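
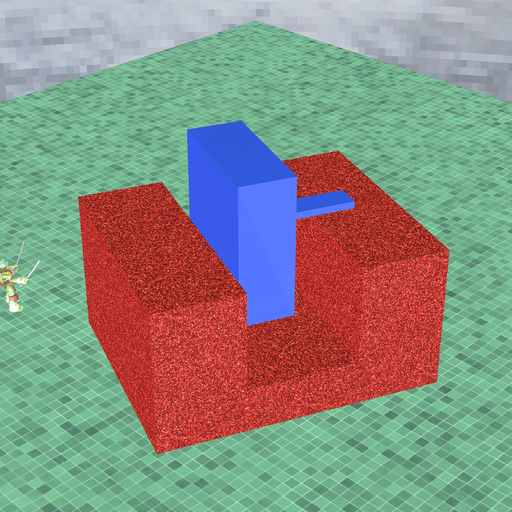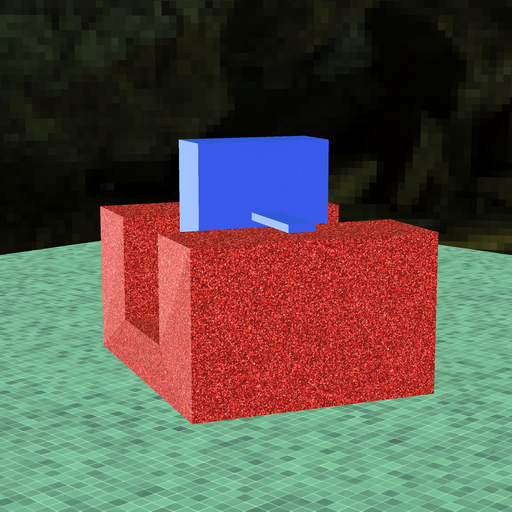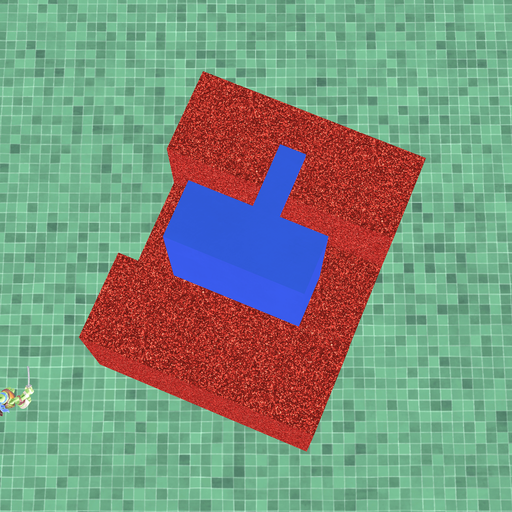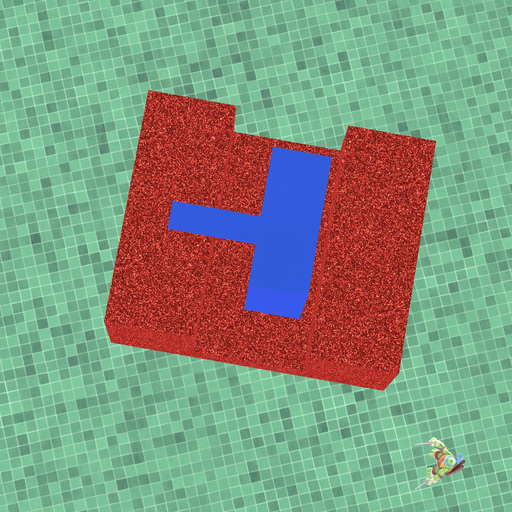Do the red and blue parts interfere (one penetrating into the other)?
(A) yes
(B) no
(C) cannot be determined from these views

(B) no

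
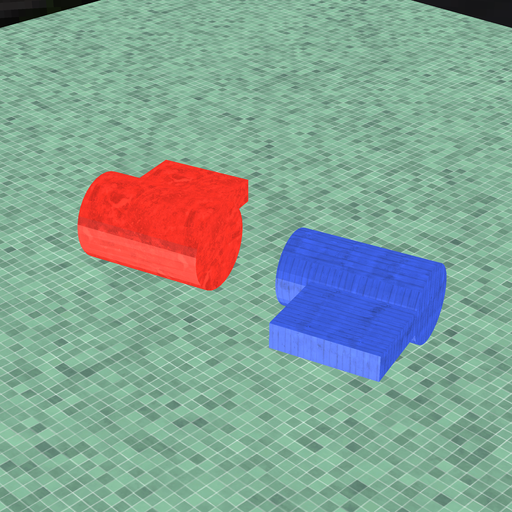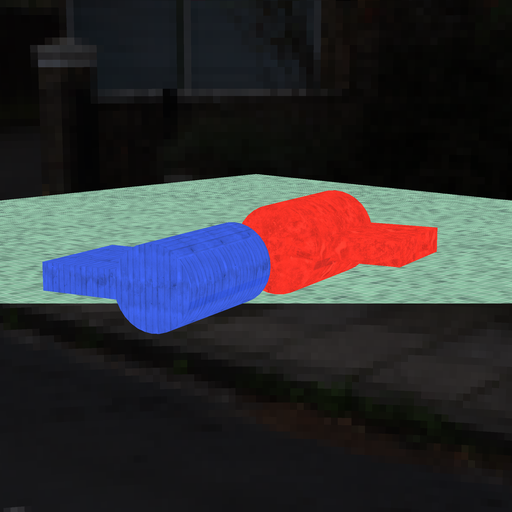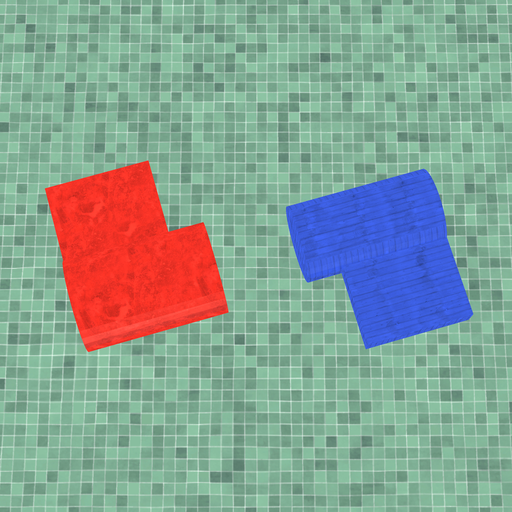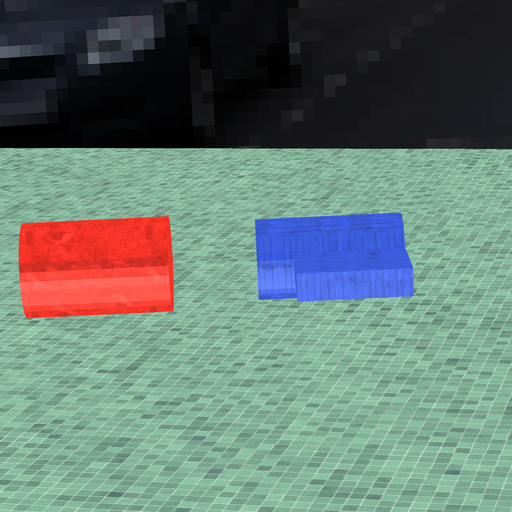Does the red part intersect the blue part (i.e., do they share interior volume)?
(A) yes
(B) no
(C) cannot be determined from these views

(B) no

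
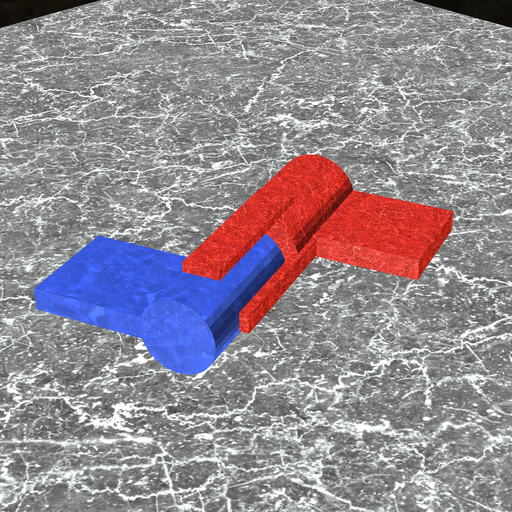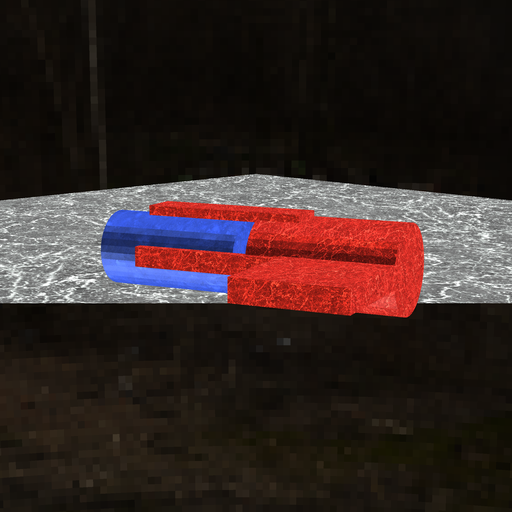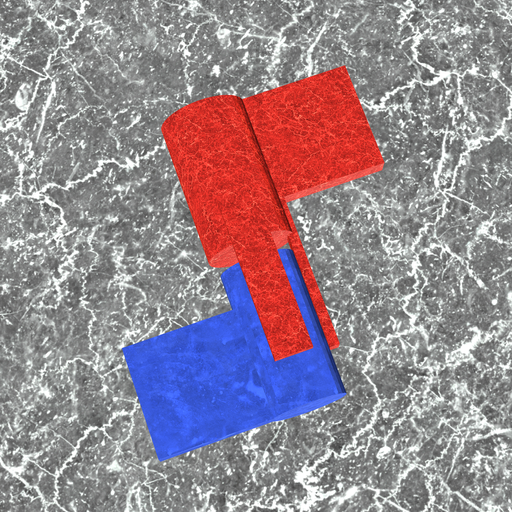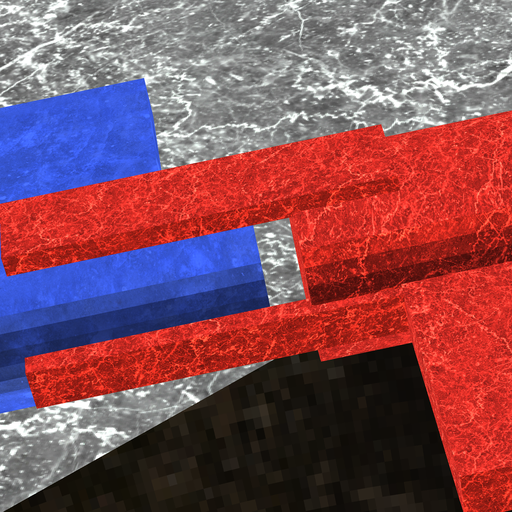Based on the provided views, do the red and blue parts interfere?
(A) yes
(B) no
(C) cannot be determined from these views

(B) no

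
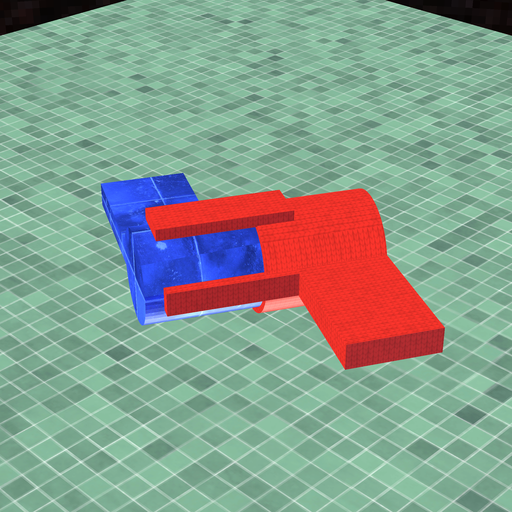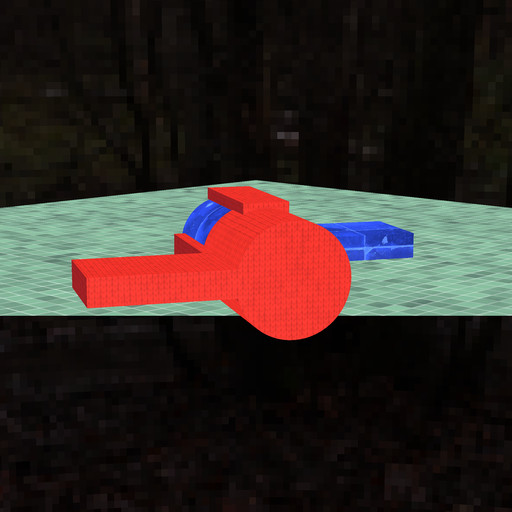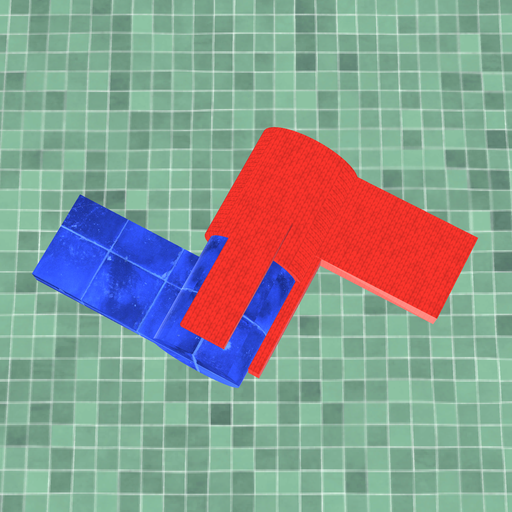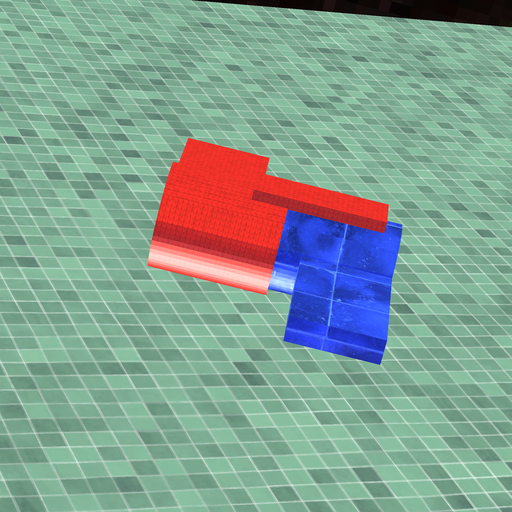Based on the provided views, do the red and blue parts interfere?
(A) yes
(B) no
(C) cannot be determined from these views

(A) yes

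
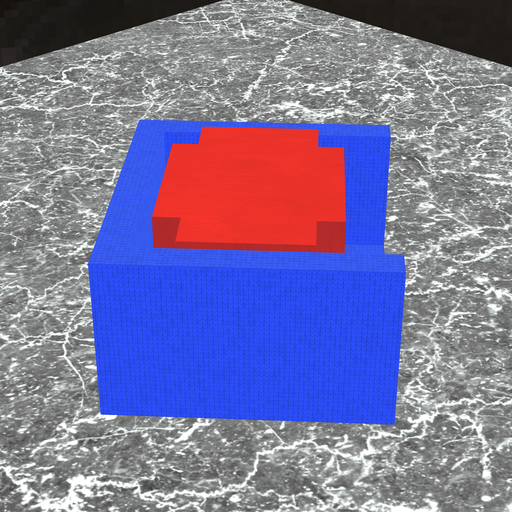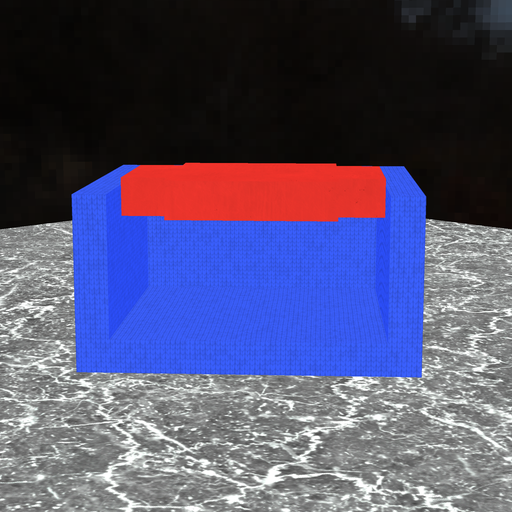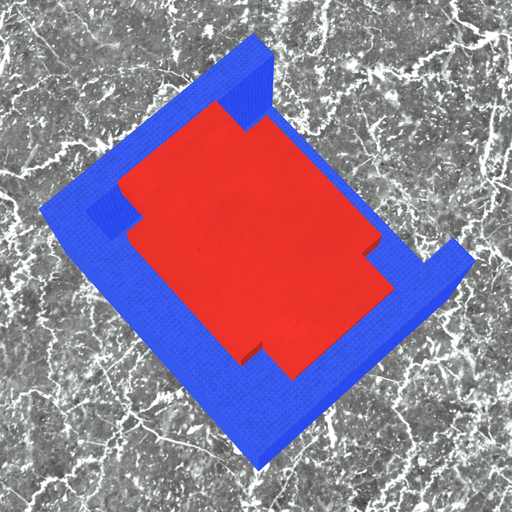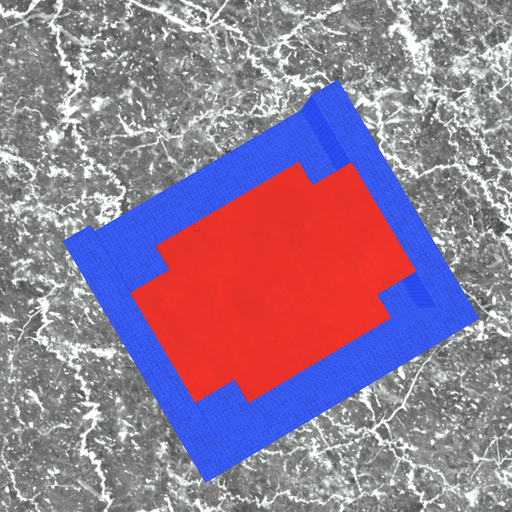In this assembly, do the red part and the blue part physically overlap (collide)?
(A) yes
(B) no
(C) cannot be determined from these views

(B) no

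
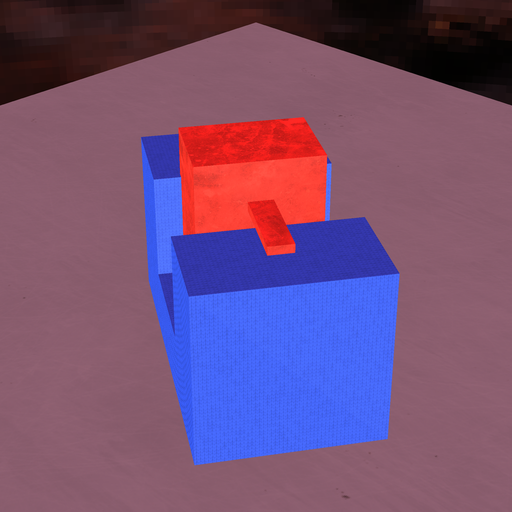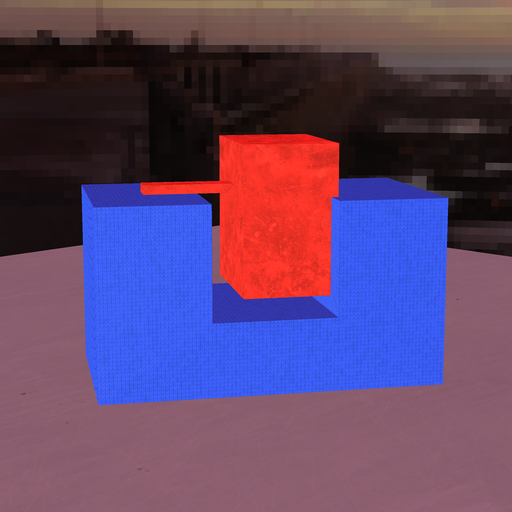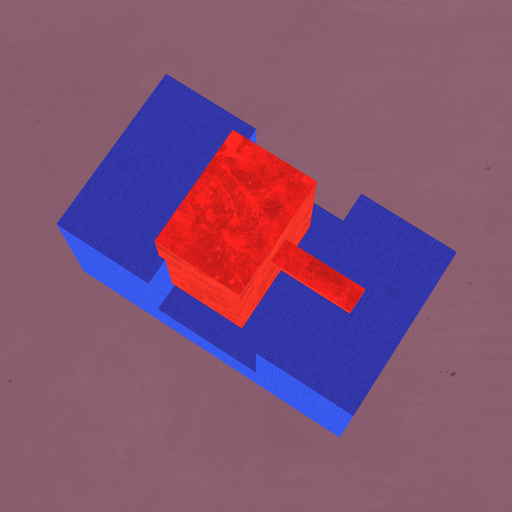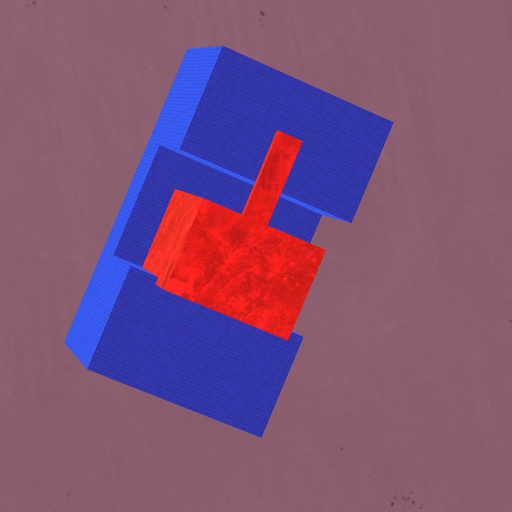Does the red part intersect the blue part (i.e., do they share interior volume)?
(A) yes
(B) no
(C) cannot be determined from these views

(A) yes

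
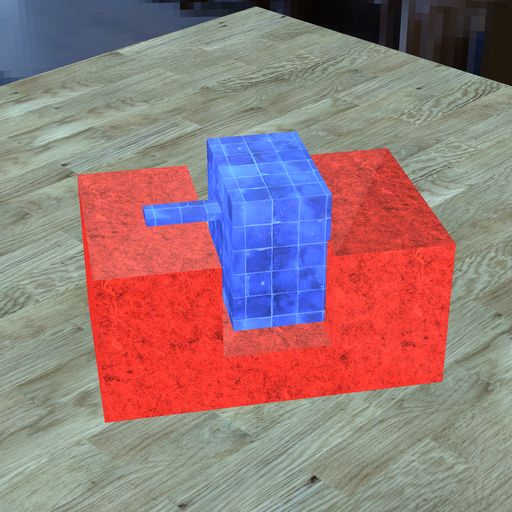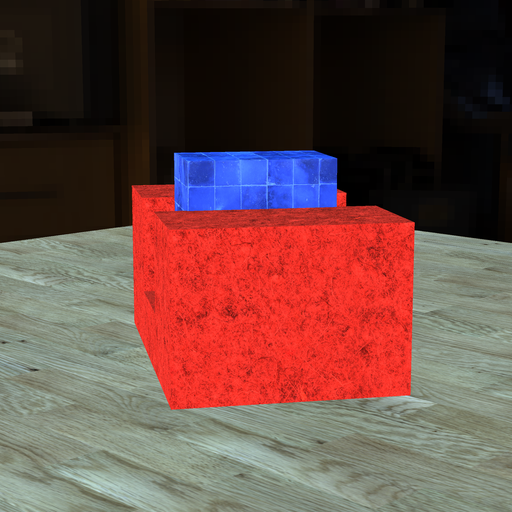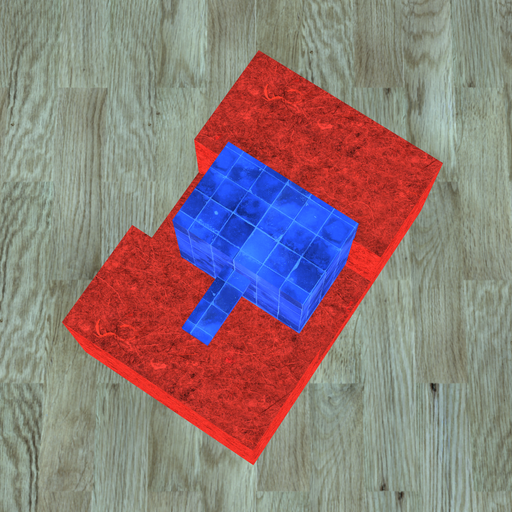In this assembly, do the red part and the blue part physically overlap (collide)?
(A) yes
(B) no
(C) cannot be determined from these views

(C) cannot be determined from these views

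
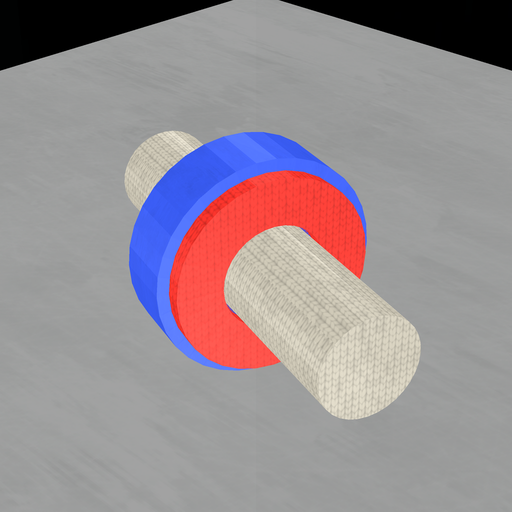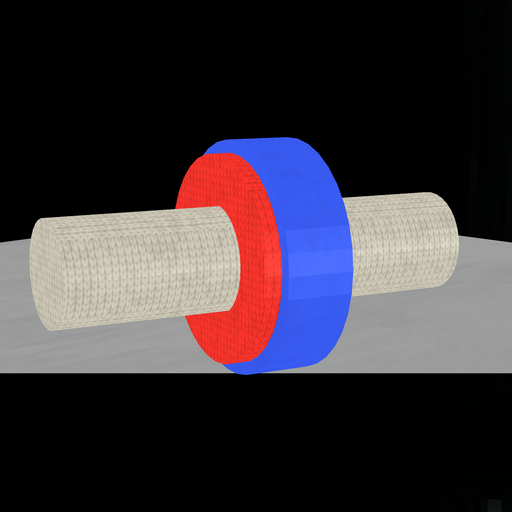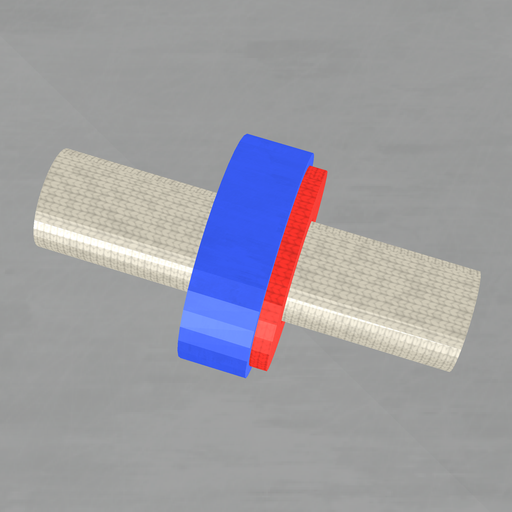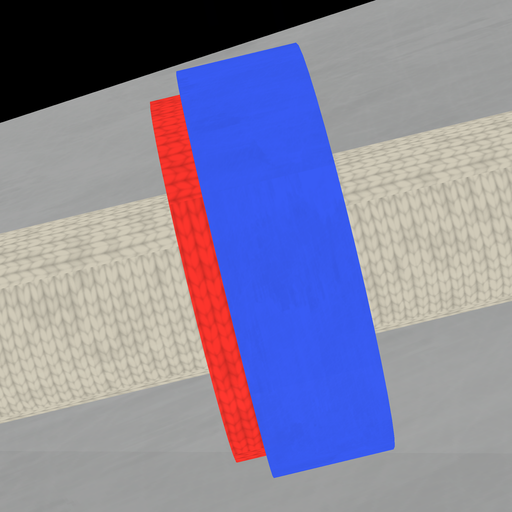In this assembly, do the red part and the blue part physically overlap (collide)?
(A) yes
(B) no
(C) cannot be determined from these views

(A) yes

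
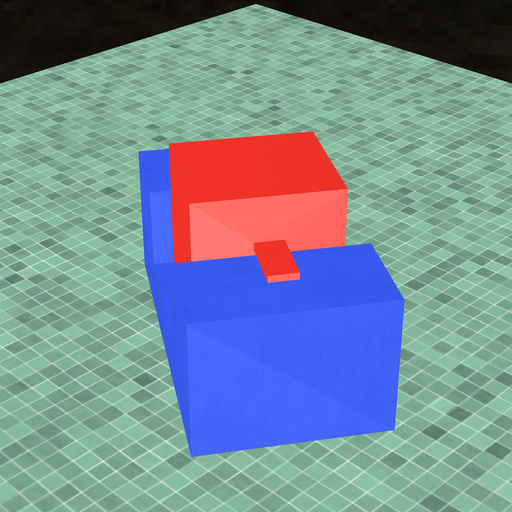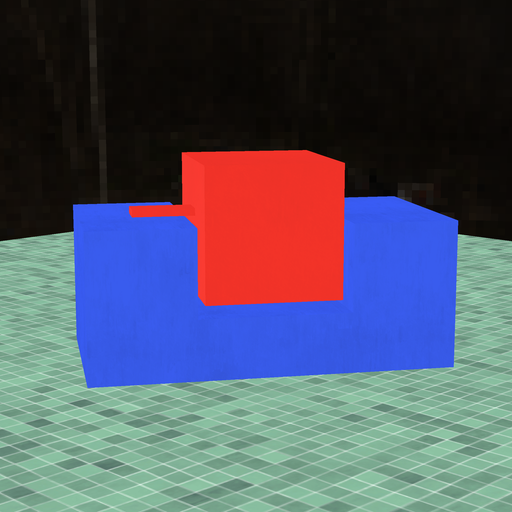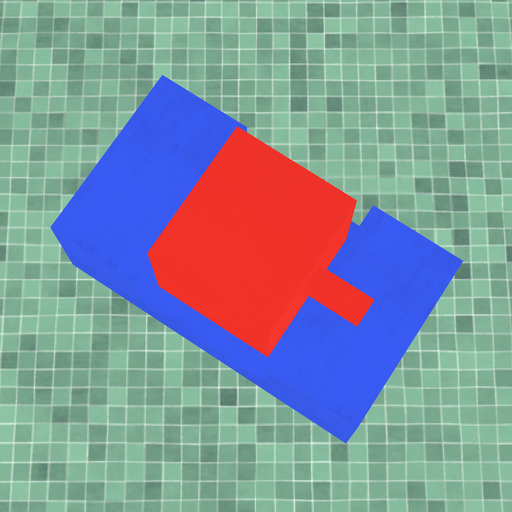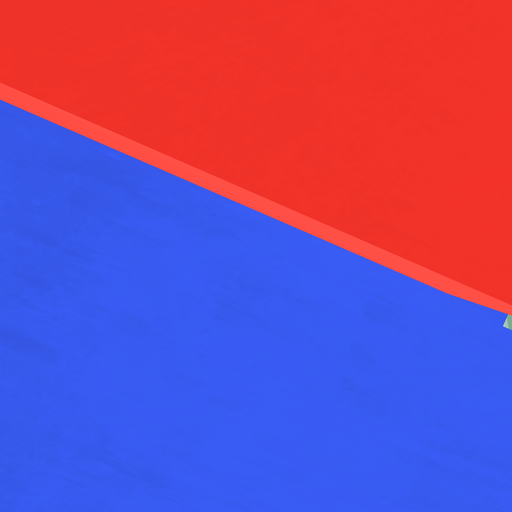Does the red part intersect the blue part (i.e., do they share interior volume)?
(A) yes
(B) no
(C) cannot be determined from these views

(B) no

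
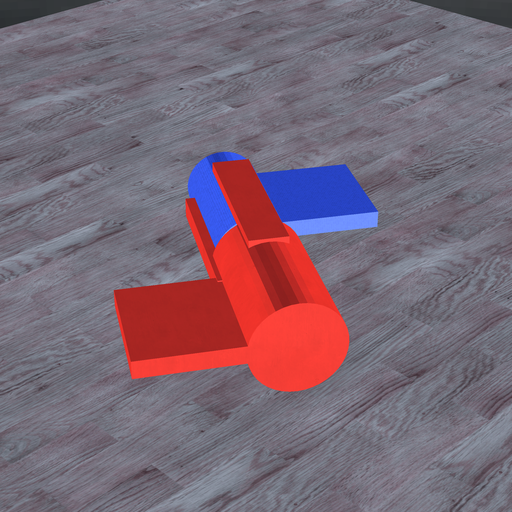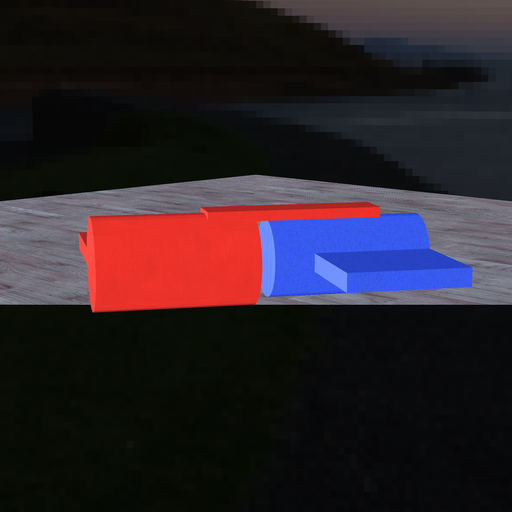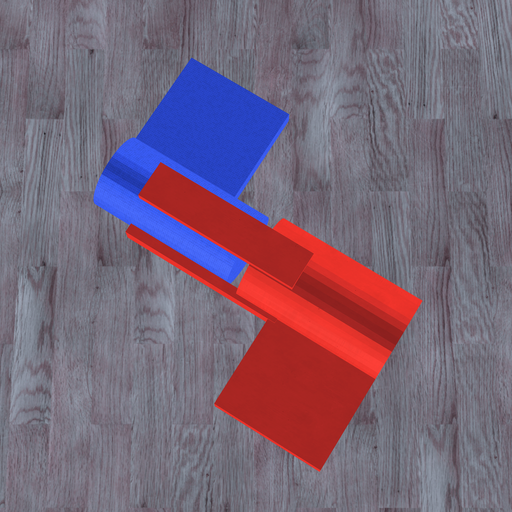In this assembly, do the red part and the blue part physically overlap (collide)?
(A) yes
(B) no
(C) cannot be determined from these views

(B) no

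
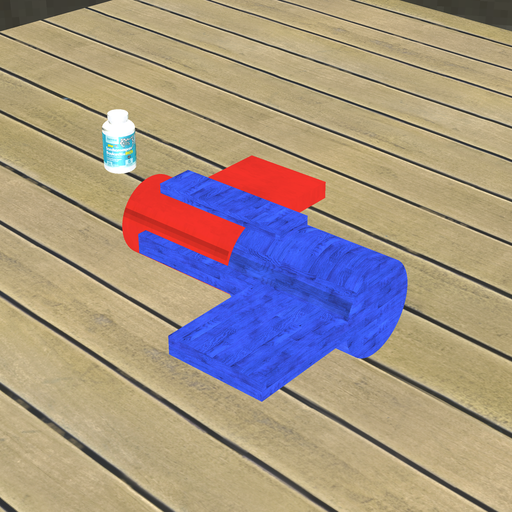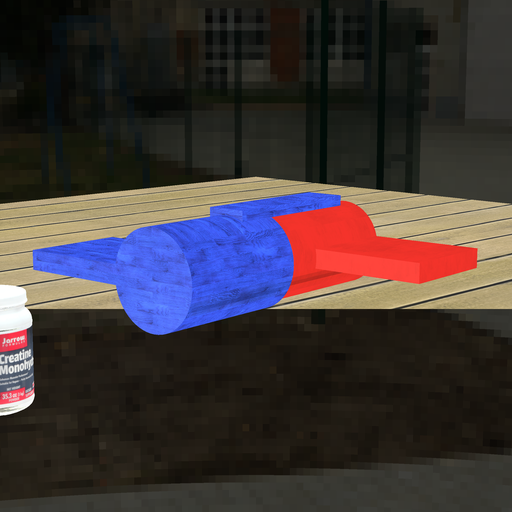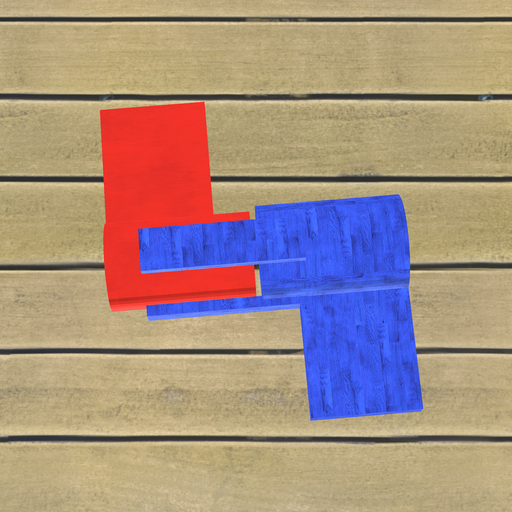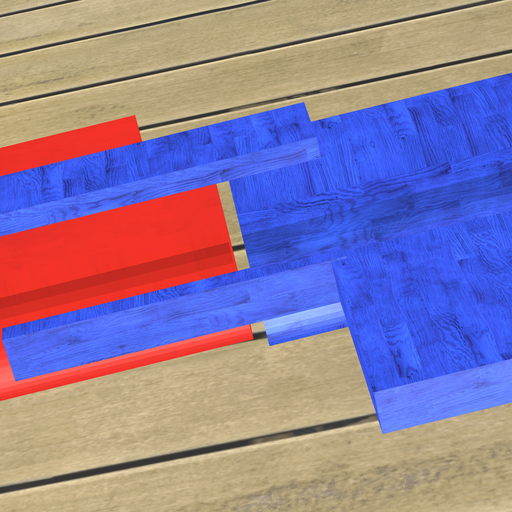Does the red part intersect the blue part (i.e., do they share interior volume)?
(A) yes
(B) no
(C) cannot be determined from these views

(B) no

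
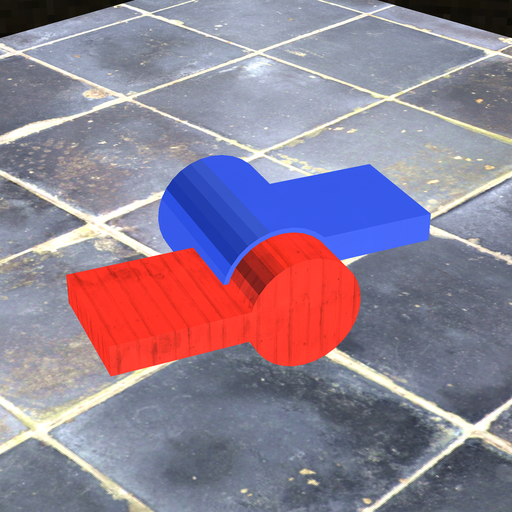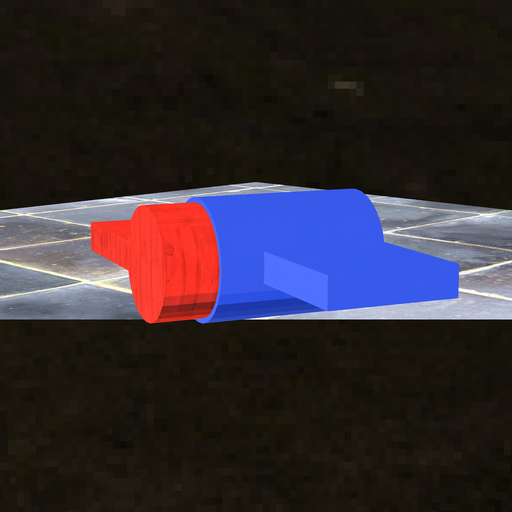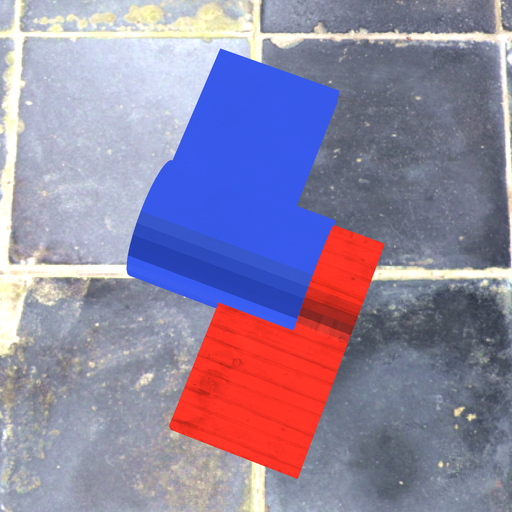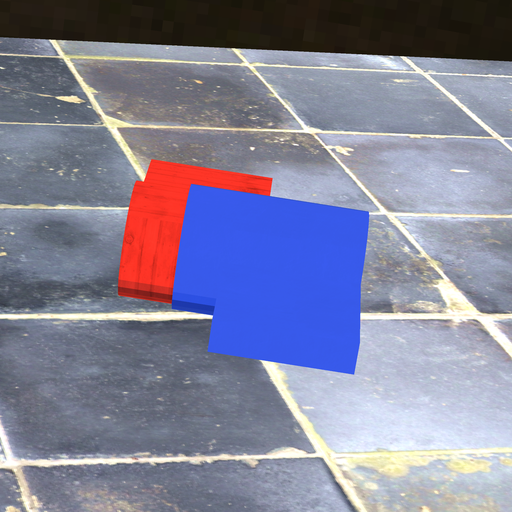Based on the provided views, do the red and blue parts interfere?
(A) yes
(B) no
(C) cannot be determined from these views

(A) yes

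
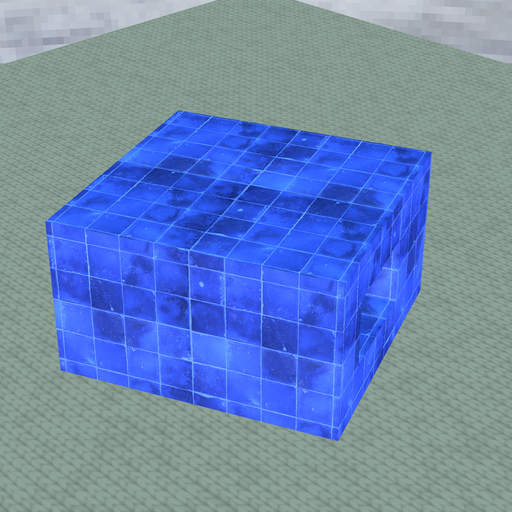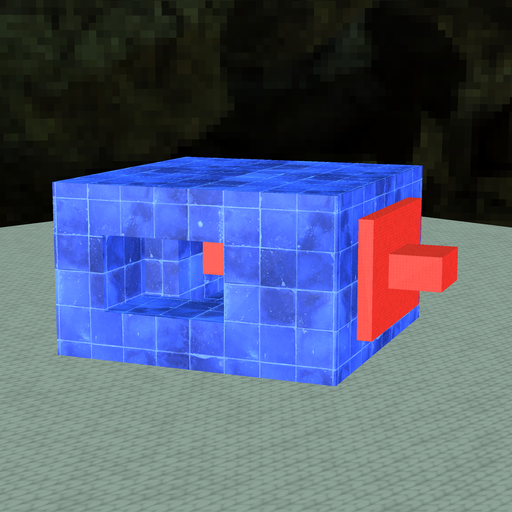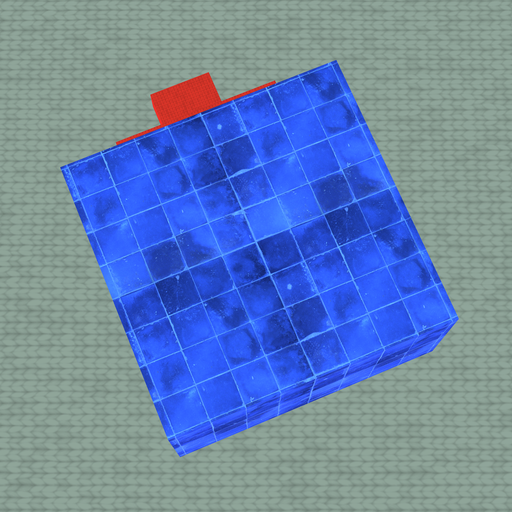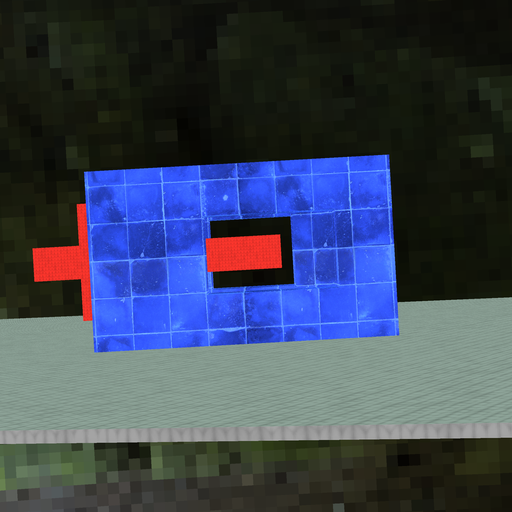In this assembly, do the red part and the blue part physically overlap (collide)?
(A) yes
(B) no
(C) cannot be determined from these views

(B) no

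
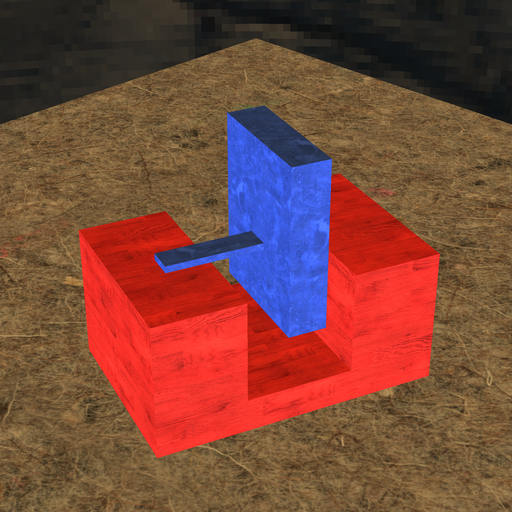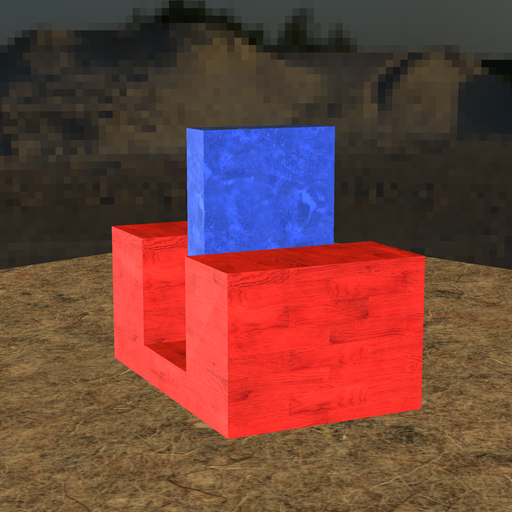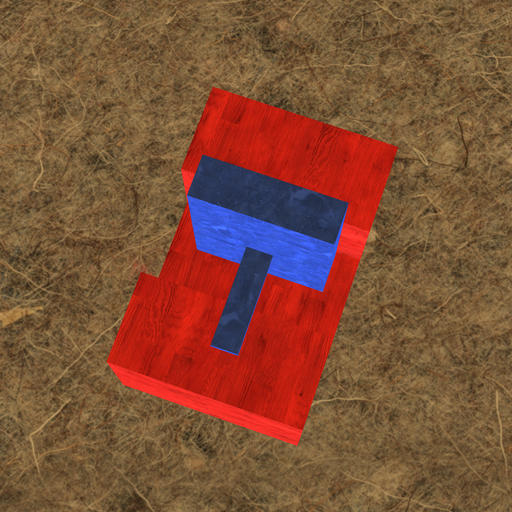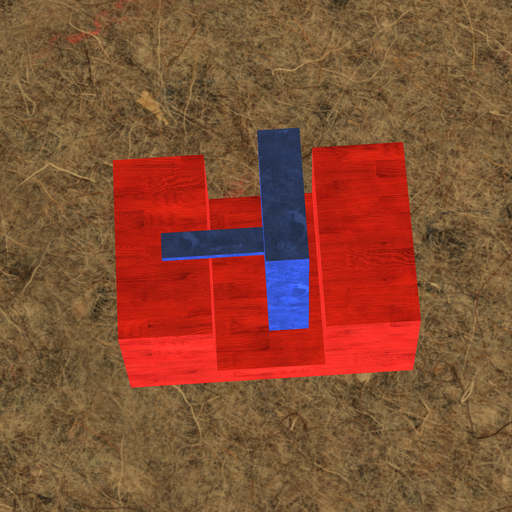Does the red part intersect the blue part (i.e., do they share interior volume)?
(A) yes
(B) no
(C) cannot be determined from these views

(B) no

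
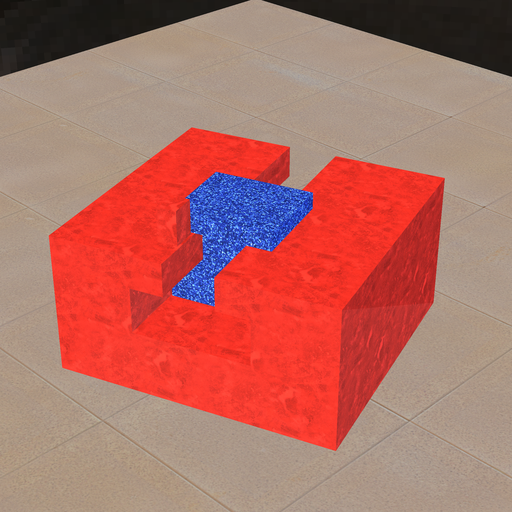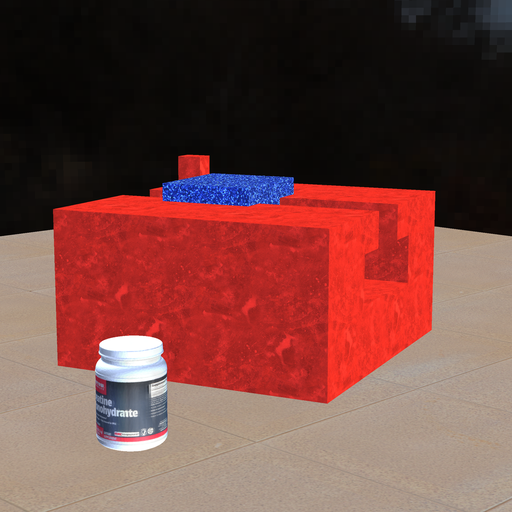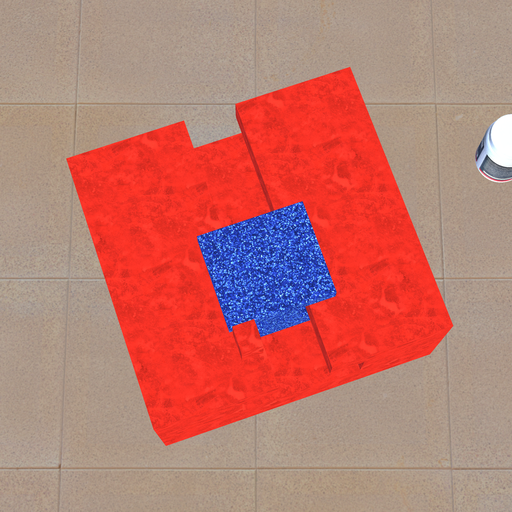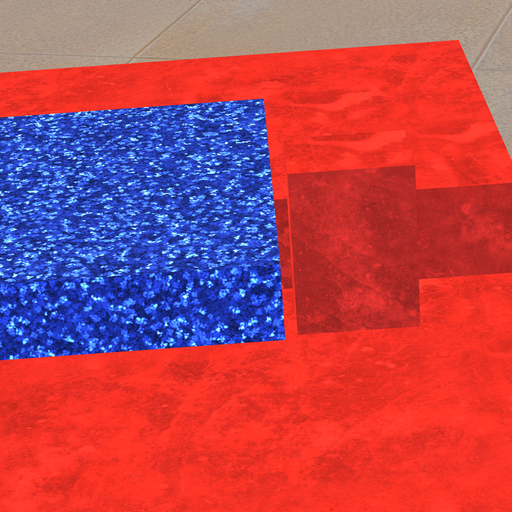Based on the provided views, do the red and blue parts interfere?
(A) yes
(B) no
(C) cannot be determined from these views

(B) no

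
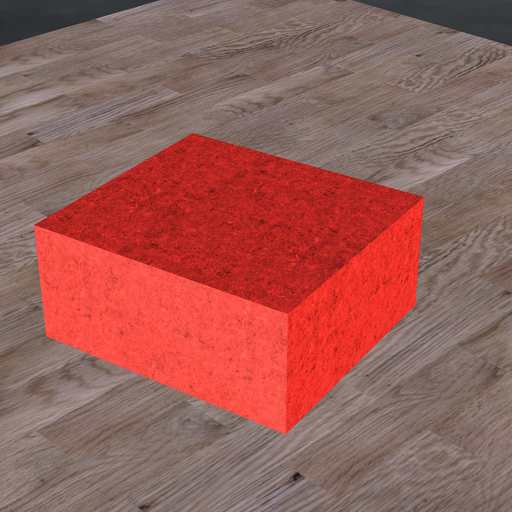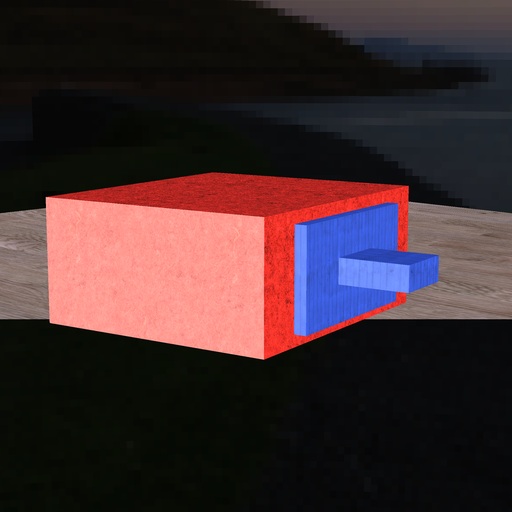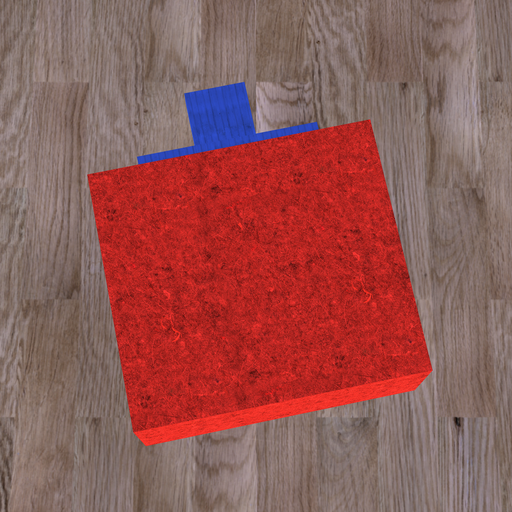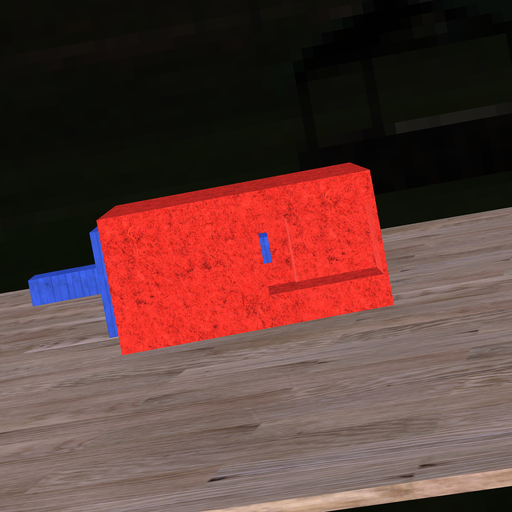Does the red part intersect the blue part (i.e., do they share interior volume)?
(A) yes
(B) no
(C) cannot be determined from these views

(B) no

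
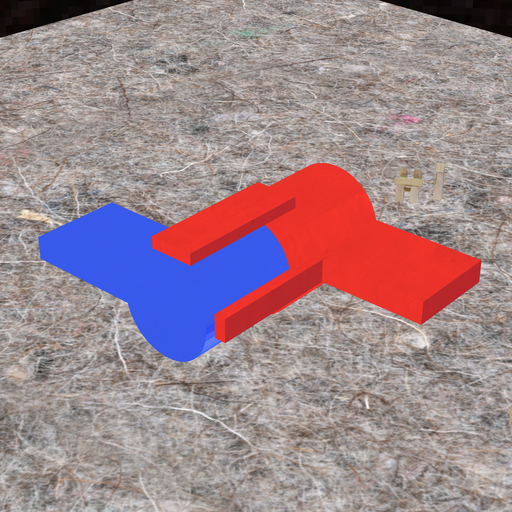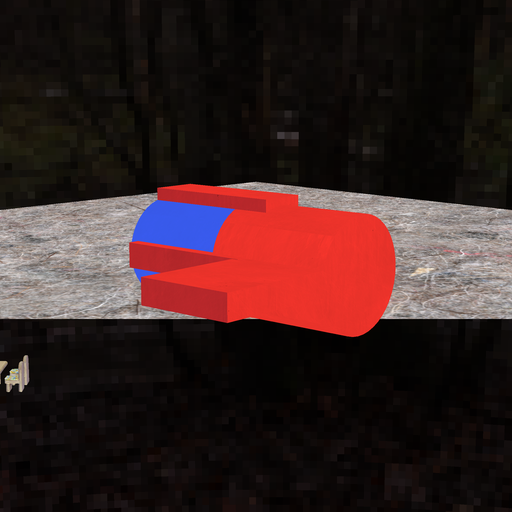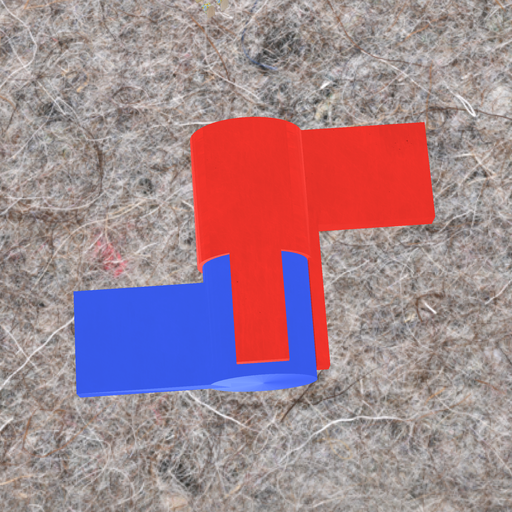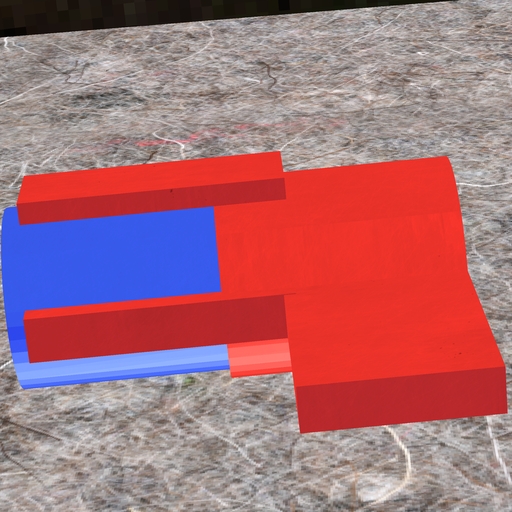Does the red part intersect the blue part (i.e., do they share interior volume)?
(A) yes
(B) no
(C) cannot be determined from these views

(A) yes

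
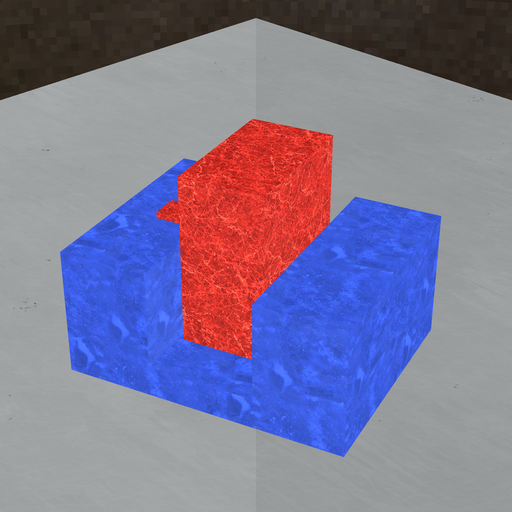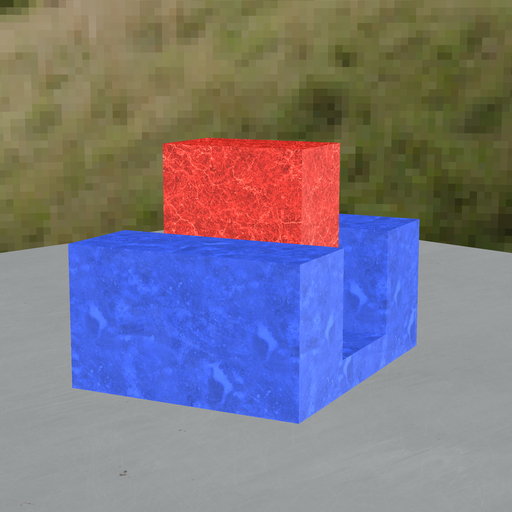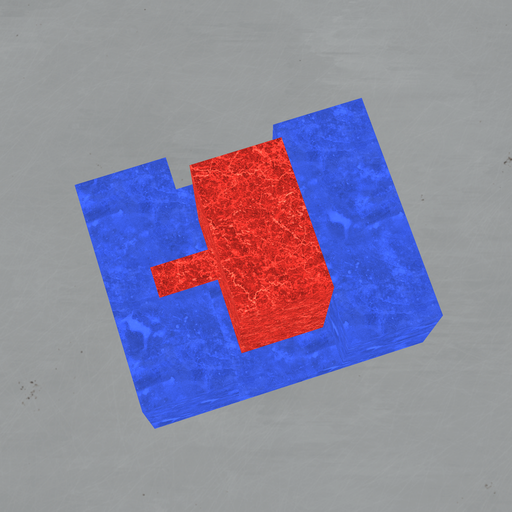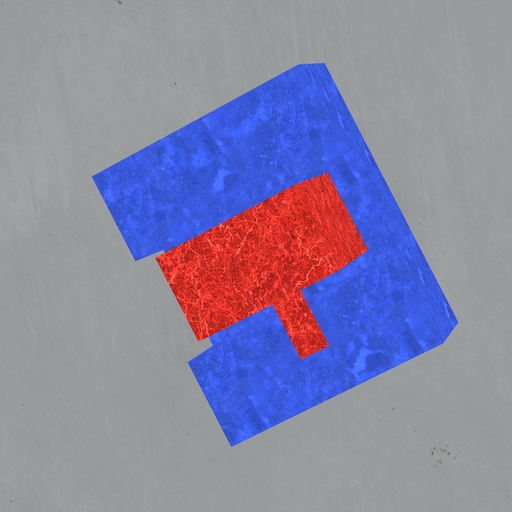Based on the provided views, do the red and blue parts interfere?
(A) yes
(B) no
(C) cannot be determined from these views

(B) no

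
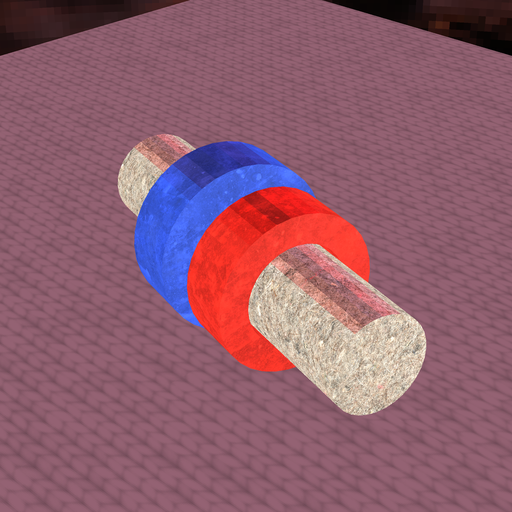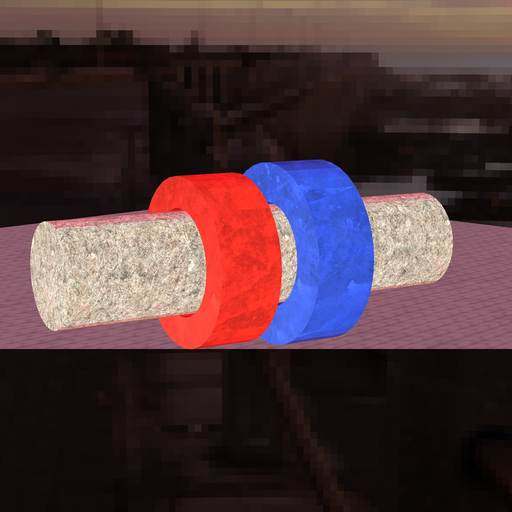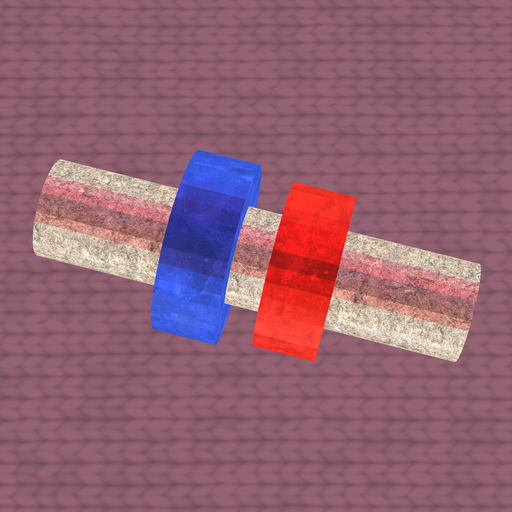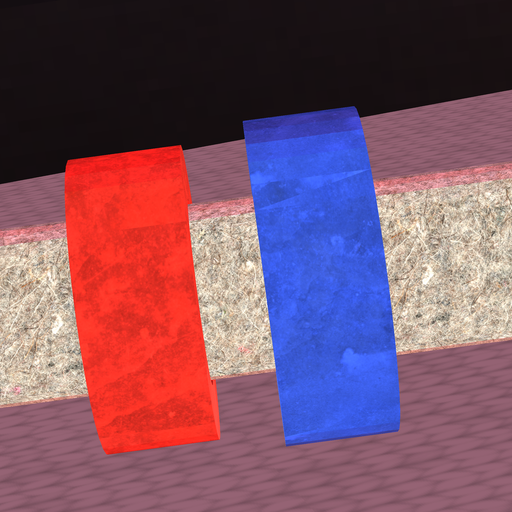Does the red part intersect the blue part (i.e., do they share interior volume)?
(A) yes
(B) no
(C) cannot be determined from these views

(B) no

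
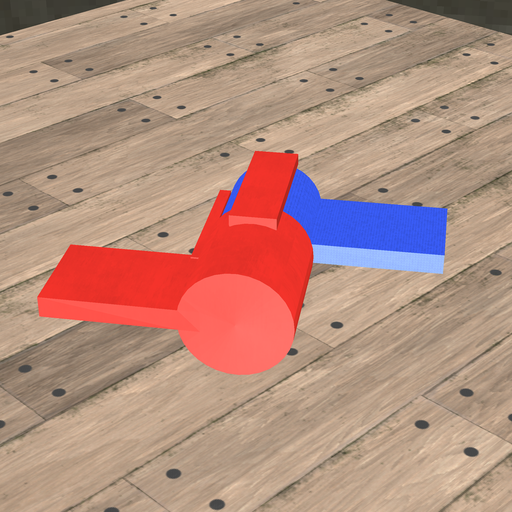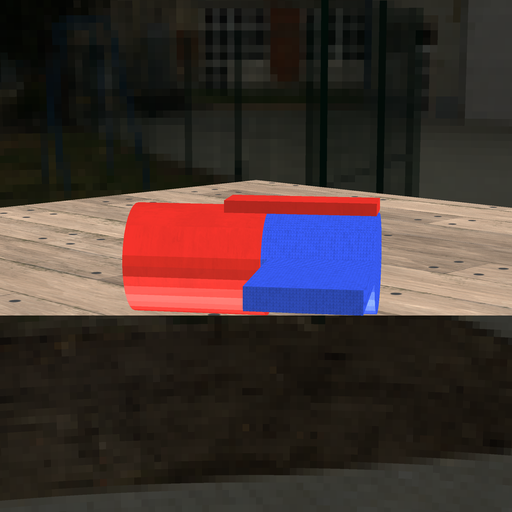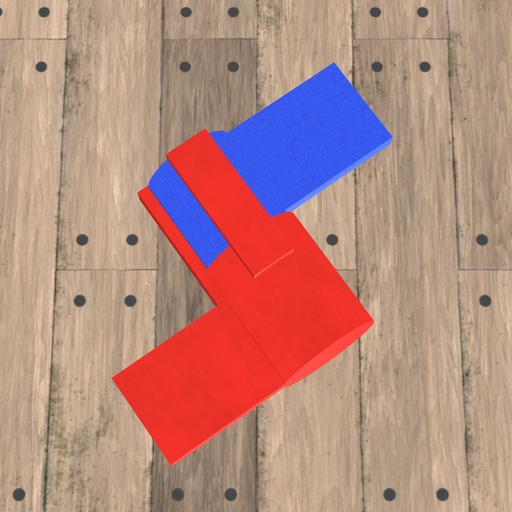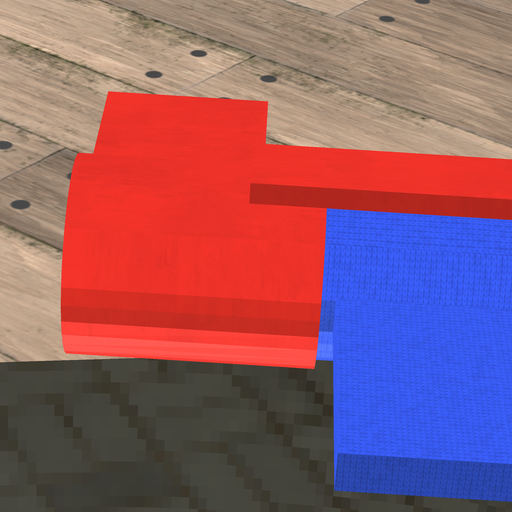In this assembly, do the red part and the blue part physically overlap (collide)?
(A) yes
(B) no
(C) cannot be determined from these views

(A) yes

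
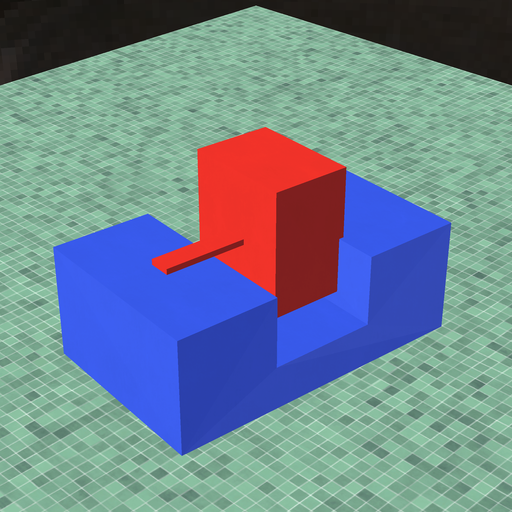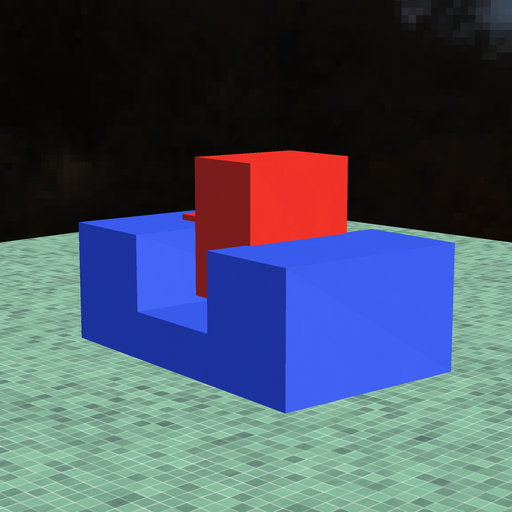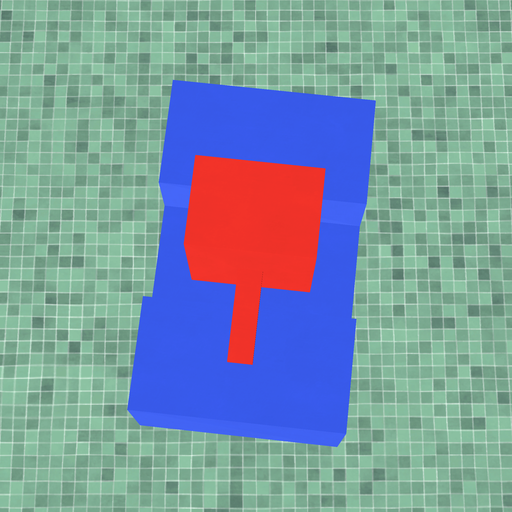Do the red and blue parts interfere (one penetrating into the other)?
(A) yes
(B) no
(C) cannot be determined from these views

(C) cannot be determined from these views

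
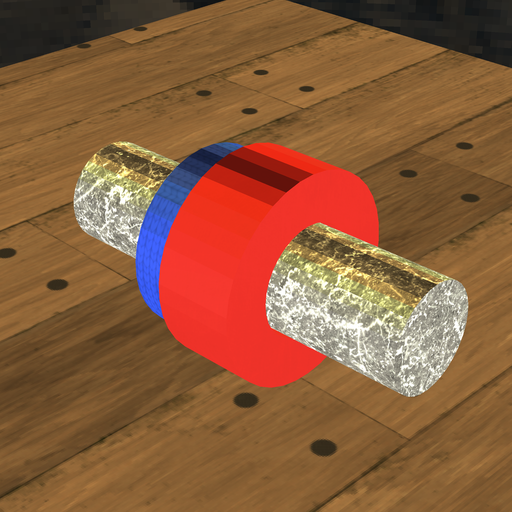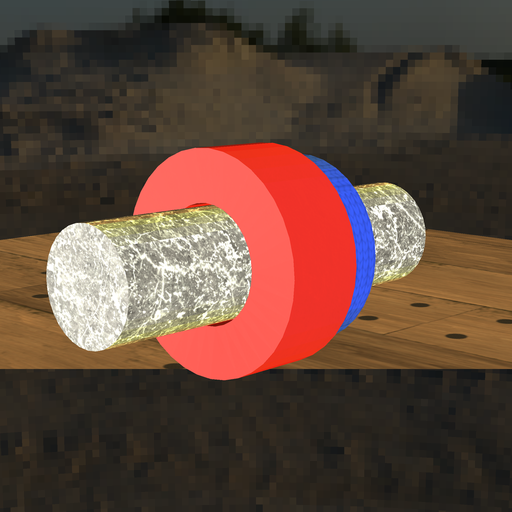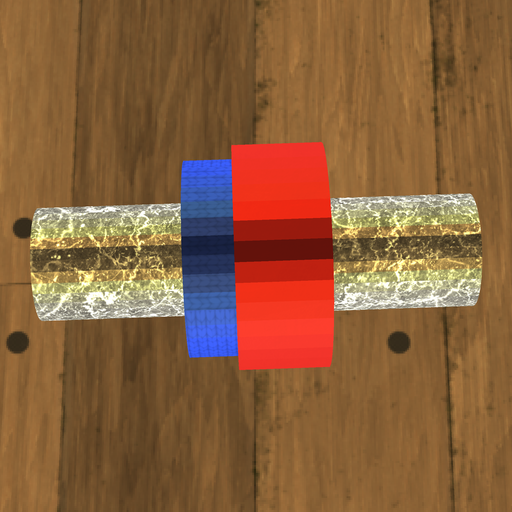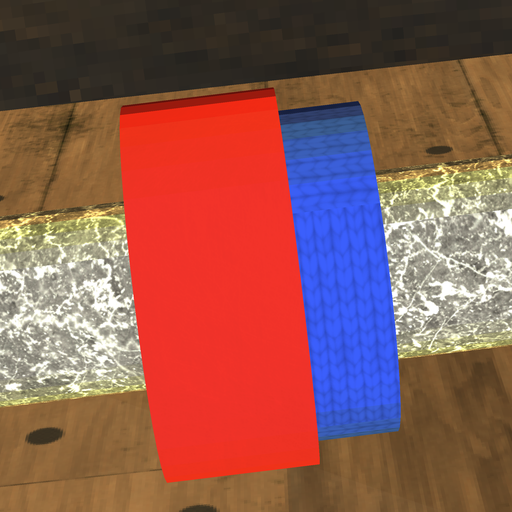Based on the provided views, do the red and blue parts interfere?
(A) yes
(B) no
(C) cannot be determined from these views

(A) yes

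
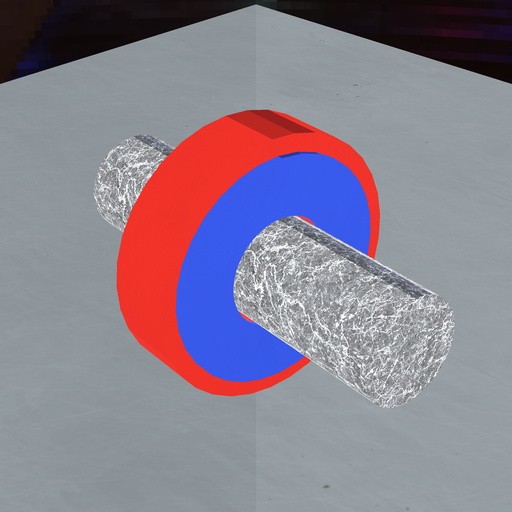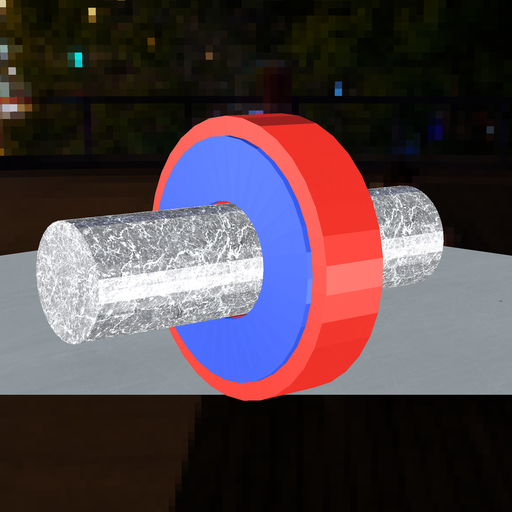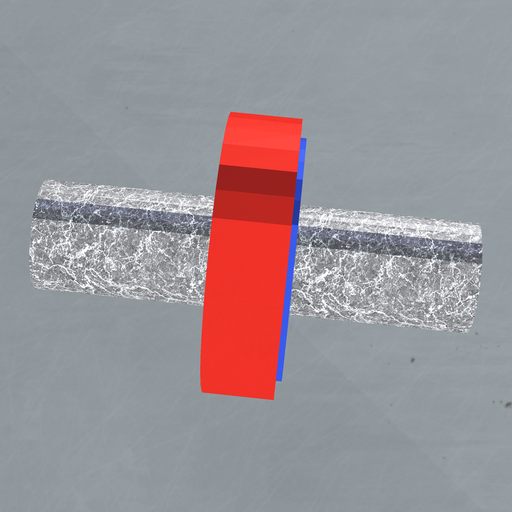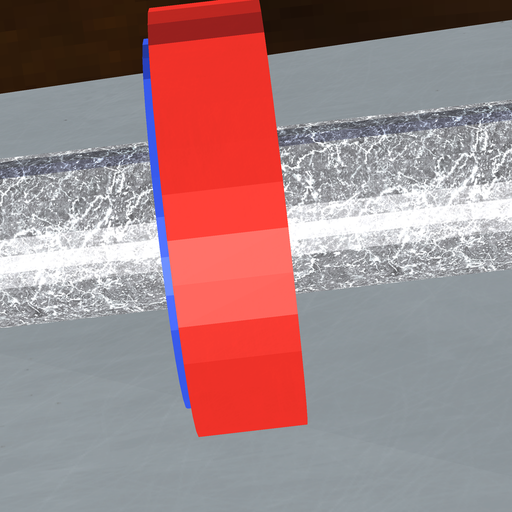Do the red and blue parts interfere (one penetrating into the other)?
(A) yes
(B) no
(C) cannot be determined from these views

(A) yes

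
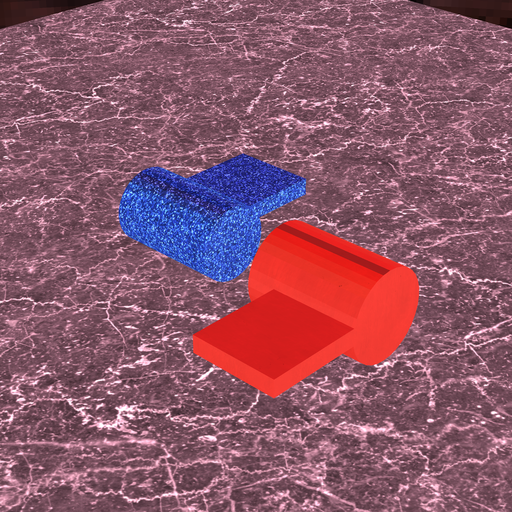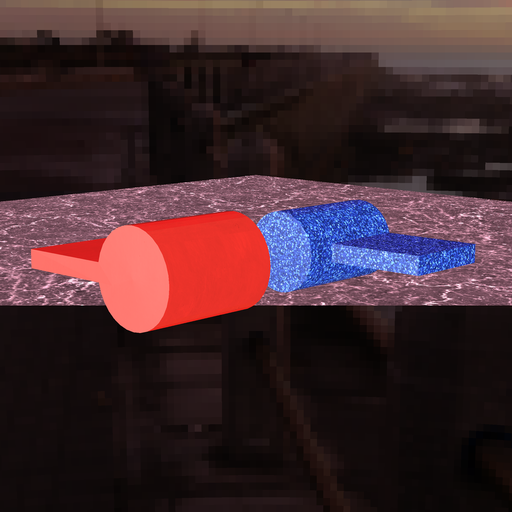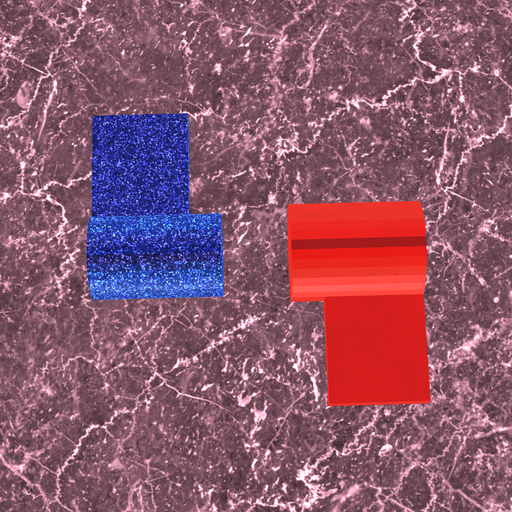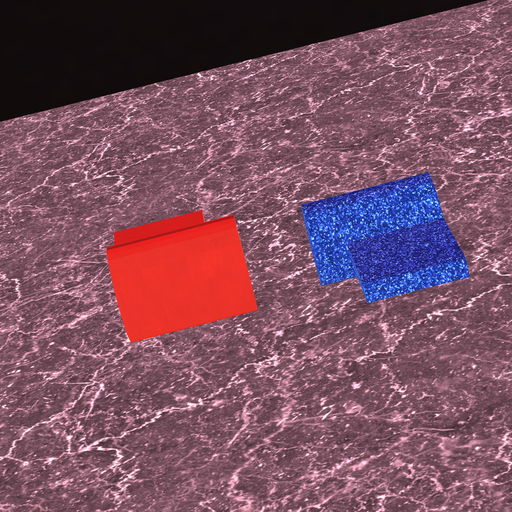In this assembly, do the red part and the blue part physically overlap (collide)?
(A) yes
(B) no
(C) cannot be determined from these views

(B) no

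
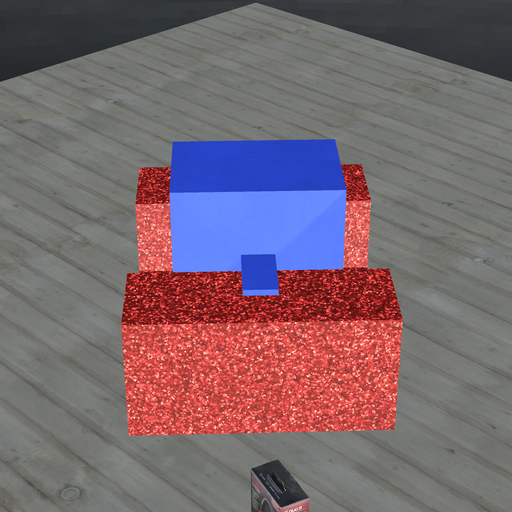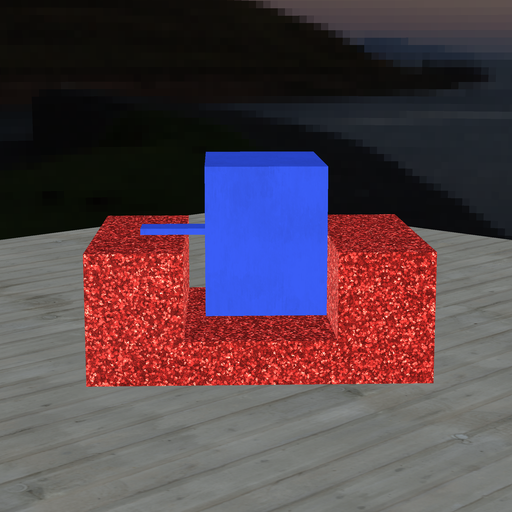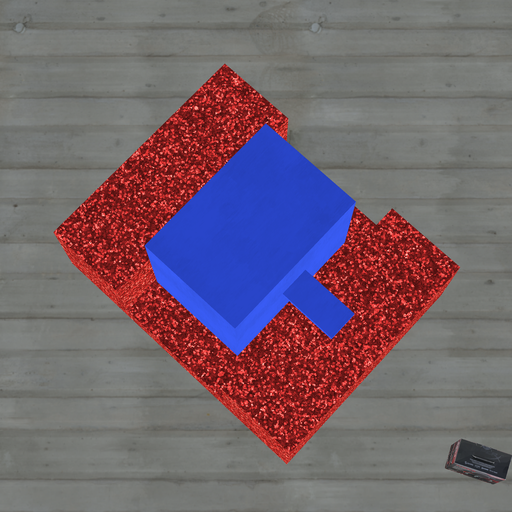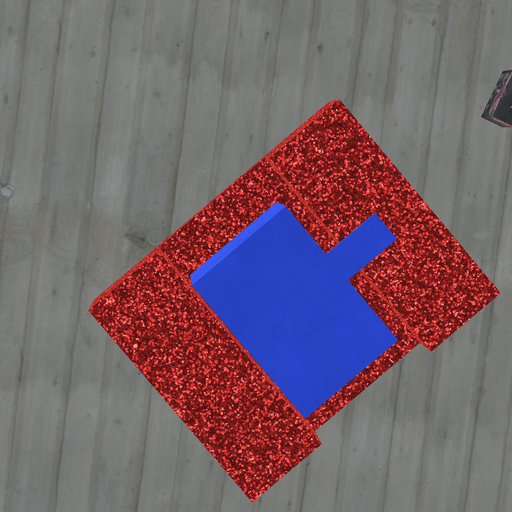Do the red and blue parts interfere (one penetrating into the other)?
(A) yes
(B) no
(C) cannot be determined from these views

(B) no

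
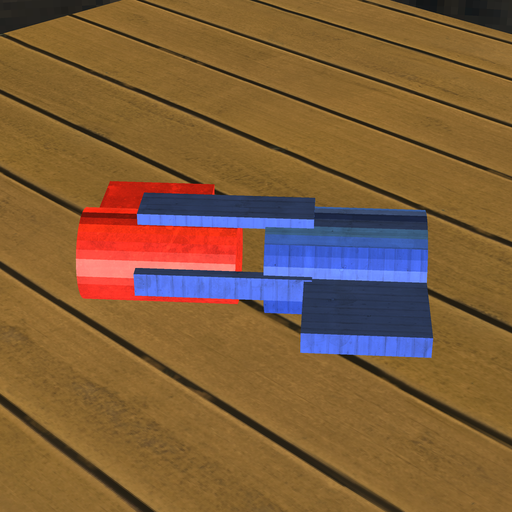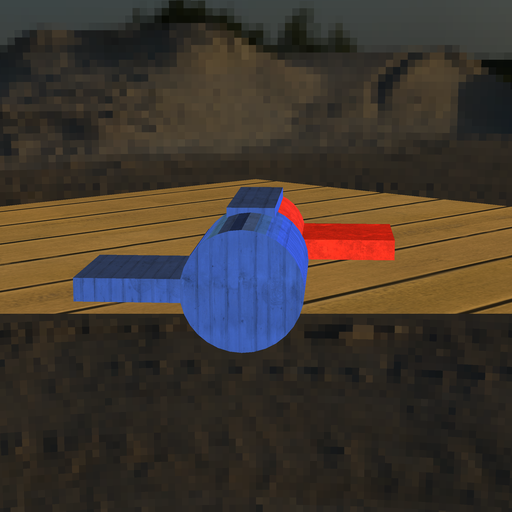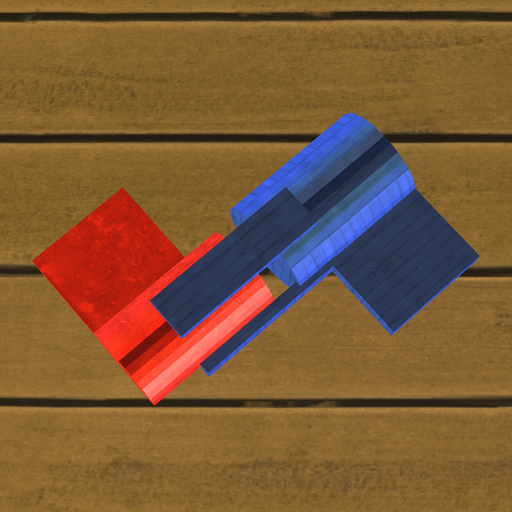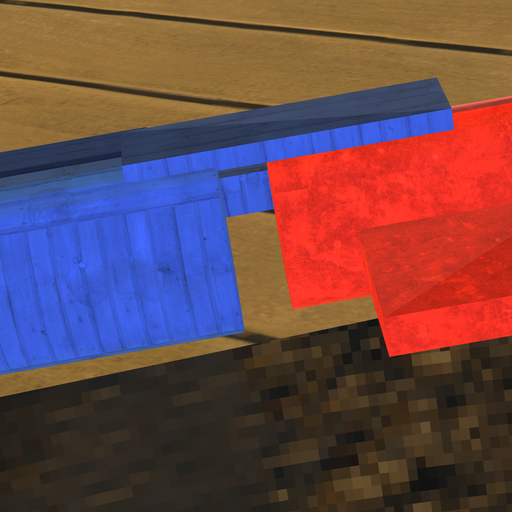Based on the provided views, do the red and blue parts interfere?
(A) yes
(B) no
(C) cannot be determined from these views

(B) no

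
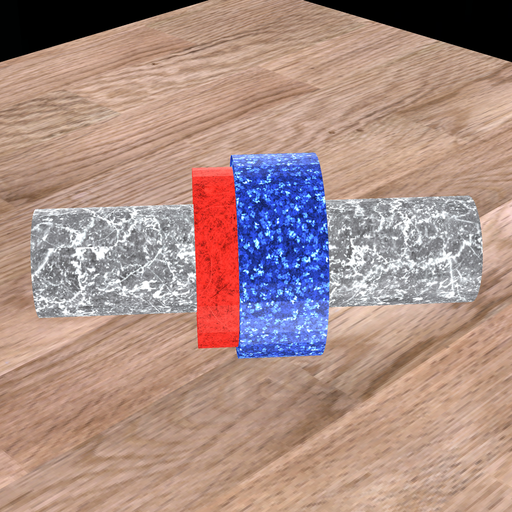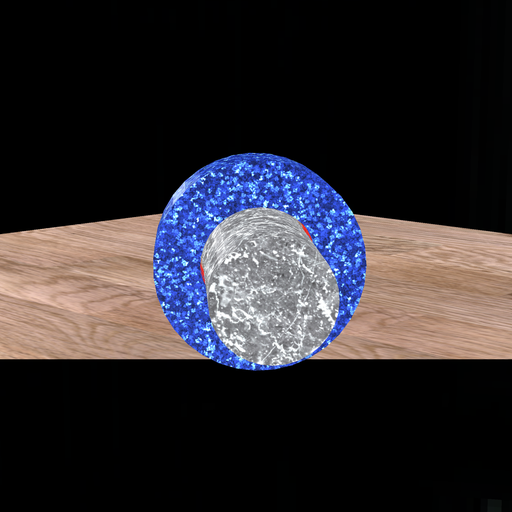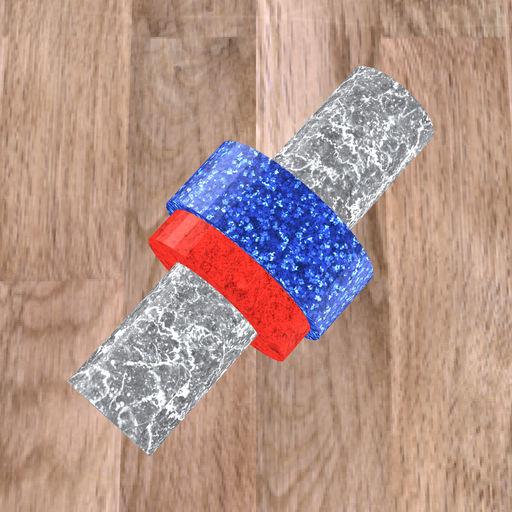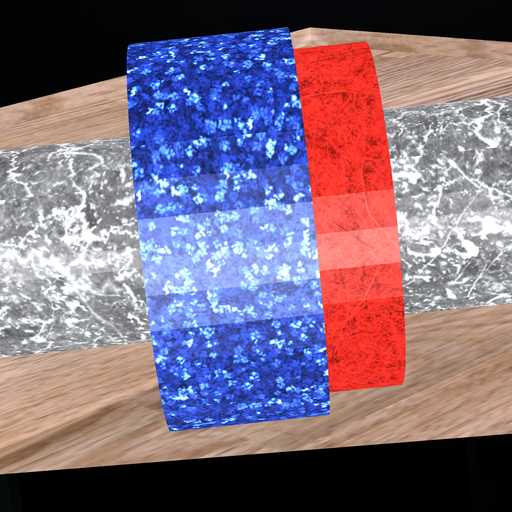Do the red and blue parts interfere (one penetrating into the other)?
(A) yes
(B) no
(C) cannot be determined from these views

(A) yes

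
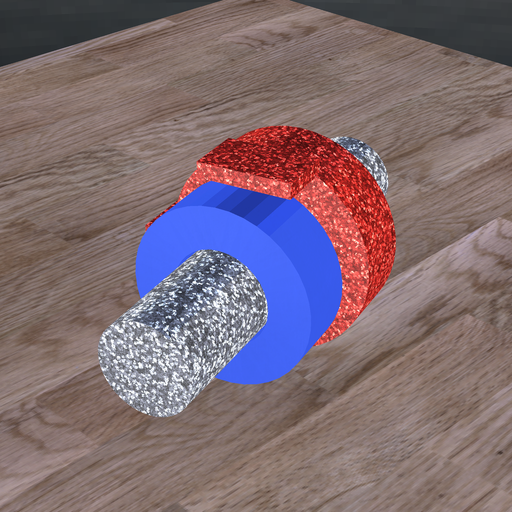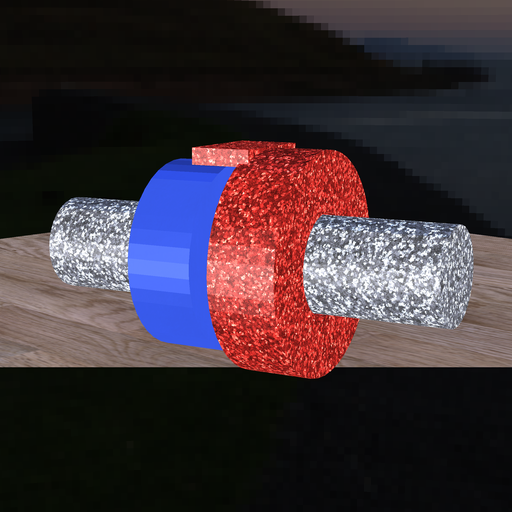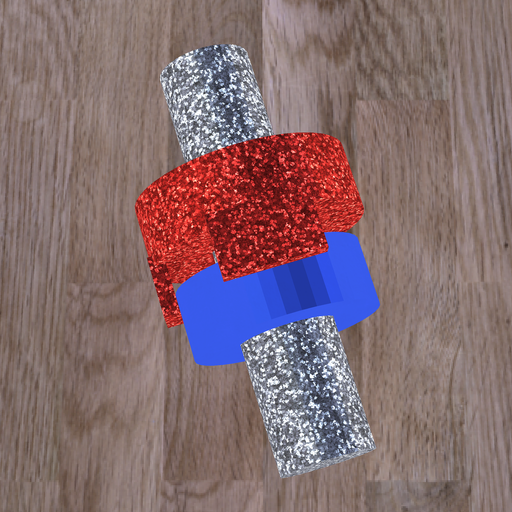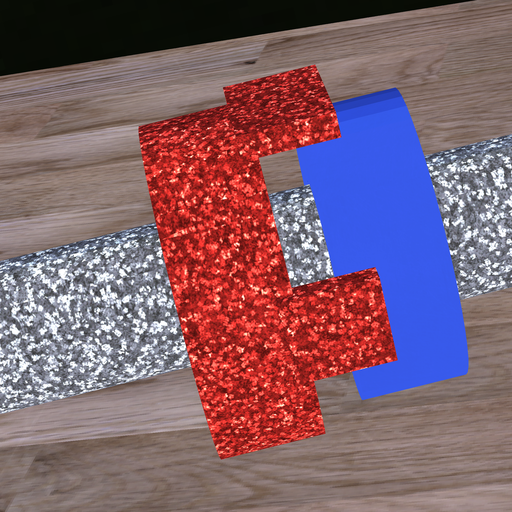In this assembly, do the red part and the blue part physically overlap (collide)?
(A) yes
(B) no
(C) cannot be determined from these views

(B) no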